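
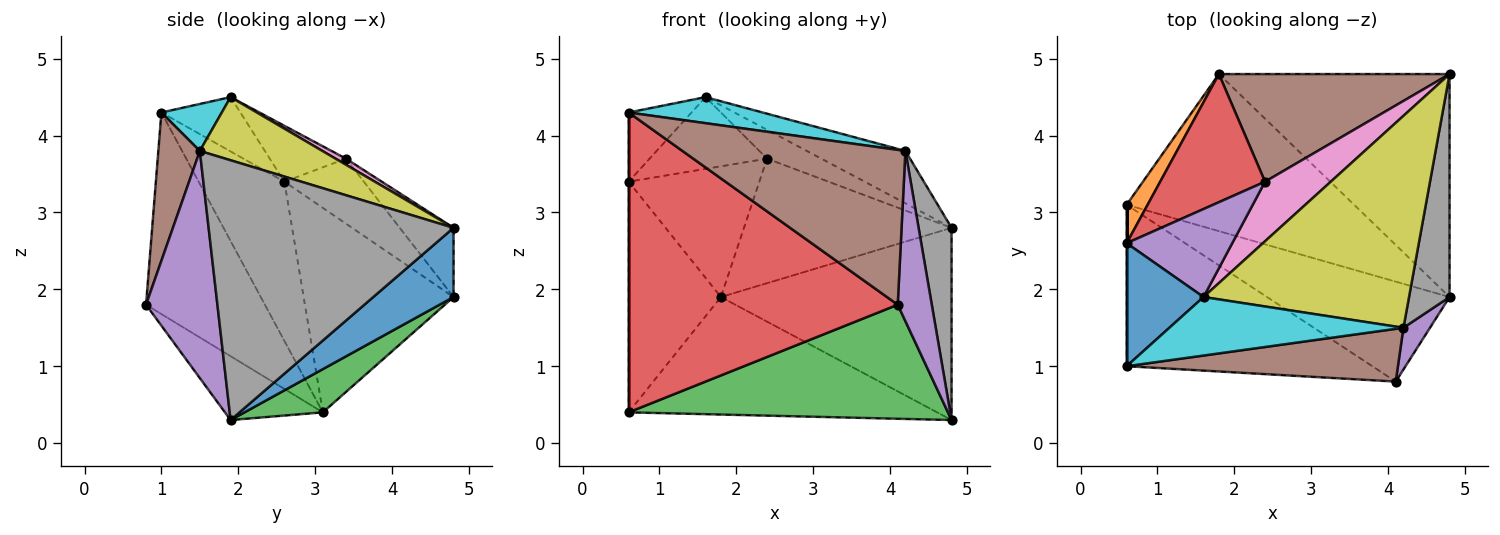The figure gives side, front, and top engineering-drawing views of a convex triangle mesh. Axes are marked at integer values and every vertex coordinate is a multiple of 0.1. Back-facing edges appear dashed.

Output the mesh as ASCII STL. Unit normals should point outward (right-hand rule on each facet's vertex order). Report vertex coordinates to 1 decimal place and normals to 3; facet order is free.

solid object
 facet normal 0.222 0.637 -0.739
  outer loop
   vertex 4.8 4.8 2.8
   vertex 4.8 1.9 0.3
   vertex 1.8 4.8 1.9
  endloop
 endfacet
 facet normal -0.848 0.522 0.087
  outer loop
   vertex 0.6 3.1 0.4
   vertex 0.6 2.6 3.4
   vertex 1.8 4.8 1.9
  endloop
 endfacet
 facet normal 0.150 0.592 -0.792
  outer loop
   vertex 0.6 3.1 0.4
   vertex 1.8 4.8 1.9
   vertex 4.8 1.9 0.3
  endloop
 endfacet
 facet normal -0.398 0.655 0.642
  outer loop
   vertex 2.4 3.4 3.7
   vertex 1.8 4.8 1.9
   vertex 0.6 2.6 3.4
  endloop
 endfacet
 facet normal -0.379 0.585 0.717
  outer loop
   vertex 2.4 3.4 3.7
   vertex 0.6 2.6 3.4
   vertex 1.6 1.9 4.5
  endloop
 endfacet
 facet normal -0.192 0.742 0.642
  outer loop
   vertex 2.4 3.4 3.7
   vertex 4.8 4.8 2.8
   vertex 1.8 4.8 1.9
  endloop
 endfacet
 facet normal 0.083 0.434 0.897
  outer loop
   vertex 2.4 3.4 3.7
   vertex 1.6 1.9 4.5
   vertex 4.8 4.8 2.8
  endloop
 endfacet
 facet normal 0.979 -0.132 0.153
  outer loop
   vertex 4.2 1.5 3.8
   vertex 4.8 1.9 0.3
   vertex 4.8 4.8 2.8
  endloop
 endfacet
 facet normal 0.286 0.230 0.930
  outer loop
   vertex 4.2 1.5 3.8
   vertex 4.8 4.8 2.8
   vertex 1.6 1.9 4.5
  endloop
 endfacet
 facet normal 0.180 -0.400 0.899
  outer loop
   vertex 0.6 1.0 4.3
   vertex 4.2 1.5 3.8
   vertex 1.6 1.9 4.5
  endloop
 endfacet
 facet normal -0.524 0.418 0.742
  outer loop
   vertex 0.6 1.0 4.3
   vertex 1.6 1.9 4.5
   vertex 0.6 2.6 3.4
  endloop
 endfacet
 facet normal -1.000 0.000 0.000
  outer loop
   vertex 0.6 1.0 4.3
   vertex 0.6 2.6 3.4
   vertex 0.6 3.1 0.4
  endloop
 endfacet
 facet normal -0.225 -0.733 -0.642
  outer loop
   vertex 4.1 0.8 1.8
   vertex 0.6 3.1 0.4
   vertex 4.8 1.9 0.3
  endloop
 endfacet
 facet normal -0.363 -0.821 -0.442
  outer loop
   vertex 4.1 0.8 1.8
   vertex 0.6 1.0 4.3
   vertex 0.6 3.1 0.4
  endloop
 endfacet
 facet normal 0.898 -0.428 0.105
  outer loop
   vertex 4.1 0.8 1.8
   vertex 4.8 1.9 0.3
   vertex 4.2 1.5 3.8
  endloop
 endfacet
 facet normal 0.174 -0.932 0.318
  outer loop
   vertex 4.1 0.8 1.8
   vertex 4.2 1.5 3.8
   vertex 0.6 1.0 4.3
  endloop
 endfacet
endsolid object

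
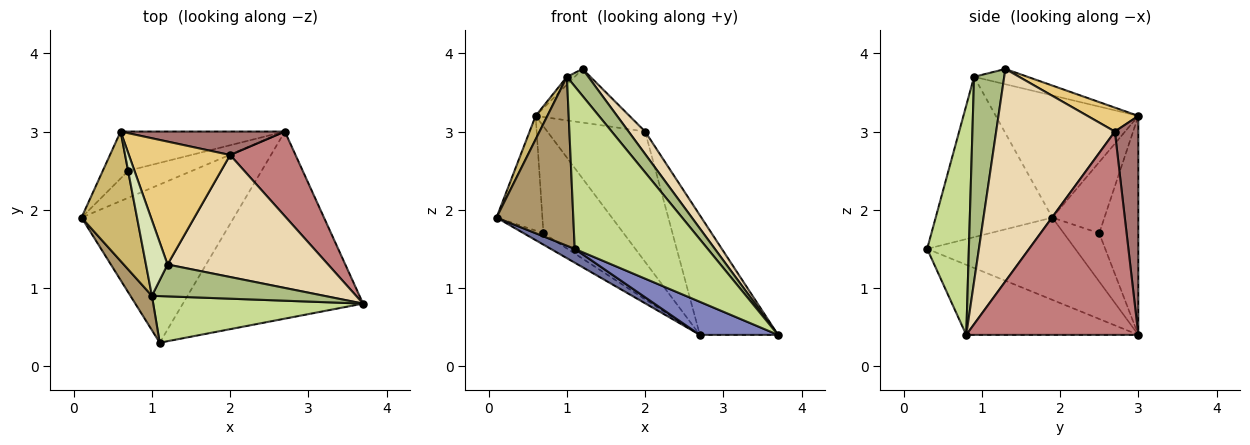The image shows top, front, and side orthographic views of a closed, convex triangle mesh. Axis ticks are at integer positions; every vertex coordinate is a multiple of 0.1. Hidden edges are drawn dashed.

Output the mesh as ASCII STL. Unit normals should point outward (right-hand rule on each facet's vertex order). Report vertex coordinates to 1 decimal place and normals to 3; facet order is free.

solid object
 facet normal -0.474 -0.077 -0.877
  outer loop
   vertex 1.1 0.3 1.5
   vertex 0.1 1.9 1.9
   vertex 2.7 3.0 0.4
  endloop
 endfacet
 facet normal -0.358 -0.163 -0.920
  outer loop
   vertex 1.1 0.3 1.5
   vertex 2.7 3.0 0.4
   vertex 3.7 0.8 0.4
  endloop
 endfacet
 facet normal -0.571 0.319 -0.756
  outer loop
   vertex 0.7 2.5 1.7
   vertex 2.7 3.0 0.4
   vertex 0.1 1.9 1.9
  endloop
 endfacet
 facet normal -0.725 0.638 -0.261
  outer loop
   vertex 0.7 2.5 1.7
   vertex 0.1 1.9 1.9
   vertex 0.6 3.0 3.2
  endloop
 endfacet
 facet normal -0.416 0.854 -0.312
  outer loop
   vertex 0.7 2.5 1.7
   vertex 0.6 3.0 3.2
   vertex 2.7 3.0 0.4
  endloop
 endfacet
 facet normal 0.673 -0.478 0.565
  outer loop
   vertex 1.0 0.9 3.7
   vertex 3.7 0.8 0.4
   vertex 1.2 1.3 3.8
  endloop
 endfacet
 facet normal 0.289 -0.920 0.264
  outer loop
   vertex 1.0 0.9 3.7
   vertex 1.1 0.3 1.5
   vertex 3.7 0.8 0.4
  endloop
 endfacet
 facet normal -0.575 0.084 0.814
  outer loop
   vertex 1.0 0.9 3.7
   vertex 1.2 1.3 3.8
   vertex 0.6 3.0 3.2
  endloop
 endfacet
 facet normal -0.830 -0.547 0.111
  outer loop
   vertex 1.0 0.9 3.7
   vertex 0.1 1.9 1.9
   vertex 1.1 0.3 1.5
  endloop
 endfacet
 facet normal -0.908 -0.075 0.412
  outer loop
   vertex 1.0 0.9 3.7
   vertex 0.6 3.0 3.2
   vertex 0.1 1.9 1.9
  endloop
 endfacet
 facet normal 0.212 0.391 0.896
  outer loop
   vertex 2.0 2.7 3.0
   vertex 0.6 3.0 3.2
   vertex 1.2 1.3 3.8
  endloop
 endfacet
 facet normal 0.793 -0.111 0.599
  outer loop
   vertex 2.0 2.7 3.0
   vertex 1.2 1.3 3.8
   vertex 3.7 0.8 0.4
  endloop
 endfacet
 facet normal 0.230 0.958 0.172
  outer loop
   vertex 2.0 2.7 3.0
   vertex 2.7 3.0 0.4
   vertex 0.6 3.0 3.2
  endloop
 endfacet
 facet normal 0.874 0.397 0.281
  outer loop
   vertex 2.0 2.7 3.0
   vertex 3.7 0.8 0.4
   vertex 2.7 3.0 0.4
  endloop
 endfacet
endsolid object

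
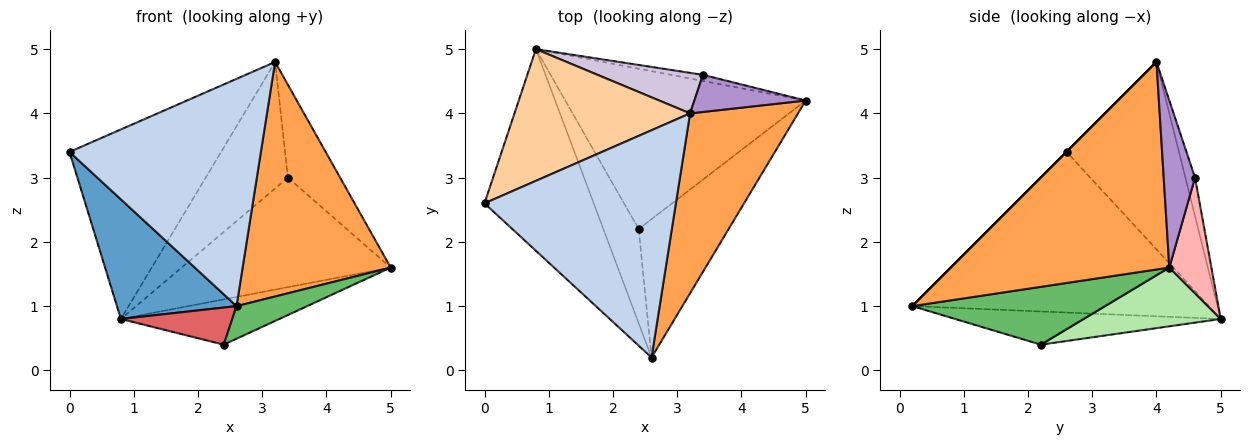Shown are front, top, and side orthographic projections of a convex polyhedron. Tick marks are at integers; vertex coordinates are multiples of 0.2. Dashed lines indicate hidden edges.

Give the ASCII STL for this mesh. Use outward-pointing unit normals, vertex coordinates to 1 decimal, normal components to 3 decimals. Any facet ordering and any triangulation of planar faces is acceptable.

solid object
 facet normal -0.784 -0.316 -0.533
  outer loop
   vertex 0.8 5.0 0.8
   vertex 2.6 0.2 1.0
   vertex 0.0 2.6 3.4
  endloop
 endfacet
 facet normal 0.000 -0.707 0.707
  outer loop
   vertex 3.2 4.0 4.8
   vertex 0.0 2.6 3.4
   vertex 2.6 0.2 1.0
  endloop
 endfacet
 facet normal 0.760 -0.515 0.395
  outer loop
   vertex 3.2 4.0 4.8
   vertex 2.6 0.2 1.0
   vertex 5.0 4.2 1.6
  endloop
 endfacet
 facet normal -0.520 0.701 0.487
  outer loop
   vertex 3.2 4.0 4.8
   vertex 0.8 5.0 0.8
   vertex 0.0 2.6 3.4
  endloop
 endfacet
 facet normal 0.530 -0.194 -0.825
  outer loop
   vertex 2.4 2.2 0.4
   vertex 5.0 4.2 1.6
   vertex 2.6 0.2 1.0
  endloop
 endfacet
 facet normal 0.229 0.265 -0.937
  outer loop
   vertex 2.4 2.2 0.4
   vertex 0.8 5.0 0.8
   vertex 5.0 4.2 1.6
  endloop
 endfacet
 facet normal -0.658 -0.276 -0.701
  outer loop
   vertex 2.4 2.2 0.4
   vertex 2.6 0.2 1.0
   vertex 0.8 5.0 0.8
  endloop
 endfacet
 facet normal 0.197 0.979 -0.055
  outer loop
   vertex 3.4 4.6 3.0
   vertex 5.0 4.2 1.6
   vertex 0.8 5.0 0.8
  endloop
 endfacet
 facet normal 0.487 0.811 0.324
  outer loop
   vertex 3.4 4.6 3.0
   vertex 3.2 4.0 4.8
   vertex 5.0 4.2 1.6
  endloop
 endfacet
 facet normal -0.111 0.946 0.303
  outer loop
   vertex 3.4 4.6 3.0
   vertex 0.8 5.0 0.8
   vertex 3.2 4.0 4.8
  endloop
 endfacet
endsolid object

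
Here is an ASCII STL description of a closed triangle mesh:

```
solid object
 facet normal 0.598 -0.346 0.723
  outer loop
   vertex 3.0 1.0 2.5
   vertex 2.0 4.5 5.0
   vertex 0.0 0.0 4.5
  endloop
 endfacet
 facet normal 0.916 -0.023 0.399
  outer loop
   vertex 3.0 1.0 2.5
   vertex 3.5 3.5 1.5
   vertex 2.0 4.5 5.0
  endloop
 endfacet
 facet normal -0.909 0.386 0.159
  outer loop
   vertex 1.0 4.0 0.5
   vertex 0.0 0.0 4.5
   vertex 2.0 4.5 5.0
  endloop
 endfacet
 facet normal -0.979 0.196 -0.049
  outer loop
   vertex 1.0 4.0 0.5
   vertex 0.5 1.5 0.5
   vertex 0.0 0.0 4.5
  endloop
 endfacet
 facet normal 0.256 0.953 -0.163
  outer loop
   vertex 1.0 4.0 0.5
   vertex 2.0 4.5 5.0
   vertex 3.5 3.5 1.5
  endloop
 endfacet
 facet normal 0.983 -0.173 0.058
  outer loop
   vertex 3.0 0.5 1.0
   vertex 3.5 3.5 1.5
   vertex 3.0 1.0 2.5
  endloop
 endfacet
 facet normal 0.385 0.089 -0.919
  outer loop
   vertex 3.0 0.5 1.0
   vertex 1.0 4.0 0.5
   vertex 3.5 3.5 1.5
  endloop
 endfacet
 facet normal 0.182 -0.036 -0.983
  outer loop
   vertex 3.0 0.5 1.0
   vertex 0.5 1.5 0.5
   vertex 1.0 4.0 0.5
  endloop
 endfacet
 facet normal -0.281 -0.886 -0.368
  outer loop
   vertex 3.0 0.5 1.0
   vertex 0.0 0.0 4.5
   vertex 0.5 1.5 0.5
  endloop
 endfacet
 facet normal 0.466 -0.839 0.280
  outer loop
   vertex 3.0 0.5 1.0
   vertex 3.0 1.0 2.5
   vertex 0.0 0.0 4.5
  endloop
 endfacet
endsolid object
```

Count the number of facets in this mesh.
10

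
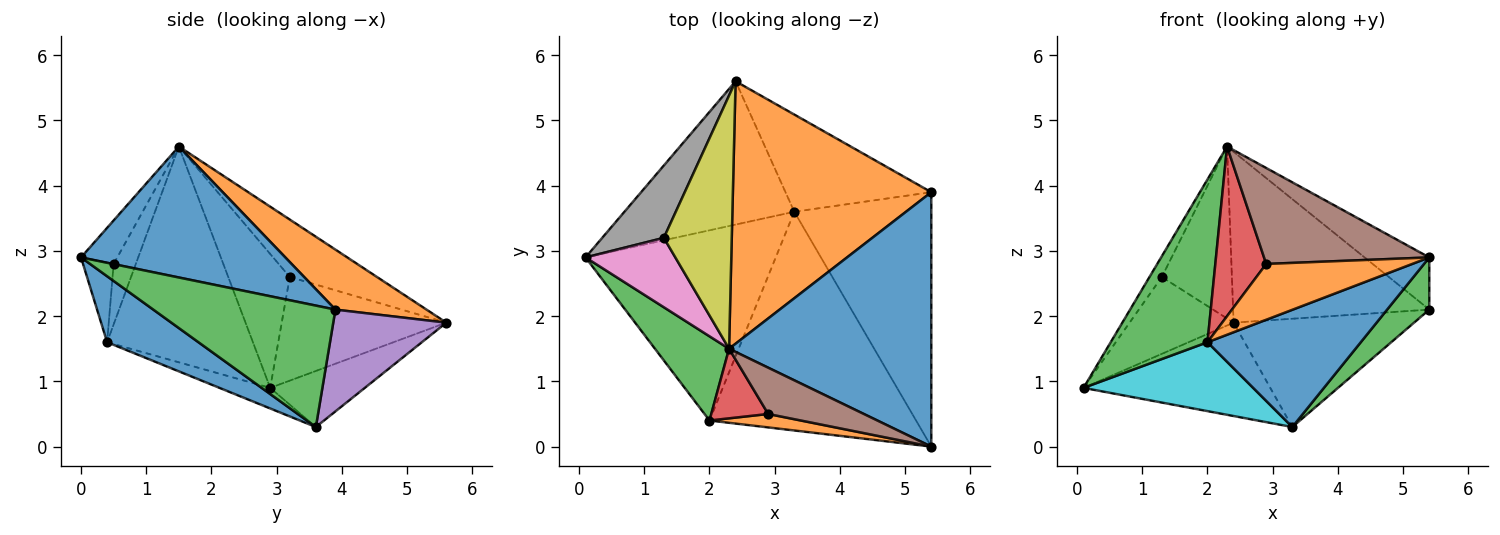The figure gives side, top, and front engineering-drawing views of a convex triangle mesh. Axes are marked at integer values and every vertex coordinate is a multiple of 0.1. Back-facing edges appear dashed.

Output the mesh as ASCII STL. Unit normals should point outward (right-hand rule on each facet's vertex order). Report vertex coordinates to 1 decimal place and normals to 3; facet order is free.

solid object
 facet normal 0.536 0.170 0.827
  outer loop
   vertex 2.3 1.5 4.6
   vertex 5.4 0.0 2.9
   vertex 5.4 3.9 2.1
  endloop
 endfacet
 facet normal 0.246 0.529 0.812
  outer loop
   vertex 2.4 5.6 1.9
   vertex 2.3 1.5 4.6
   vertex 5.4 3.9 2.1
  endloop
 endfacet
 facet normal 0.656 -0.152 -0.740
  outer loop
   vertex 3.3 3.6 0.3
   vertex 5.4 3.9 2.1
   vertex 5.4 0.0 2.9
  endloop
 endfacet
 facet normal -0.267 0.526 -0.808
  outer loop
   vertex 3.3 3.6 0.3
   vertex 0.1 2.9 0.9
   vertex 2.4 5.6 1.9
  endloop
 endfacet
 facet normal 0.423 0.674 -0.605
  outer loop
   vertex 3.3 3.6 0.3
   vertex 2.4 5.6 1.9
   vertex 5.4 3.9 2.1
  endloop
 endfacet
 facet normal -0.194 -0.884 0.426
  outer loop
   vertex 2.9 0.5 2.8
   vertex 5.4 0.0 2.9
   vertex 2.3 1.5 4.6
  endloop
 endfacet
 facet normal -0.819 0.164 0.549
  outer loop
   vertex 1.3 3.2 2.6
   vertex 0.1 2.9 0.9
   vertex 2.3 1.5 4.6
  endloop
 endfacet
 facet normal -0.755 0.477 0.449
  outer loop
   vertex 1.3 3.2 2.6
   vertex 2.4 5.6 1.9
   vertex 0.1 2.9 0.9
  endloop
 endfacet
 facet normal -0.573 0.460 0.678
  outer loop
   vertex 1.3 3.2 2.6
   vertex 2.3 1.5 4.6
   vertex 2.4 5.6 1.9
  endloop
 endfacet
 facet normal -0.101 -0.339 -0.935
  outer loop
   vertex 2.0 0.4 1.6
   vertex 0.1 2.9 0.9
   vertex 3.3 3.6 0.3
  endloop
 endfacet
 facet normal 0.271 -0.455 -0.848
  outer loop
   vertex 2.0 0.4 1.6
   vertex 3.3 3.6 0.3
   vertex 5.4 0.0 2.9
  endloop
 endfacet
 facet normal -0.200 -0.953 0.229
  outer loop
   vertex 2.0 0.4 1.6
   vertex 5.4 0.0 2.9
   vertex 2.9 0.5 2.8
  endloop
 endfacet
 facet normal -0.801 -0.532 0.275
  outer loop
   vertex 2.0 0.4 1.6
   vertex 2.3 1.5 4.6
   vertex 0.1 2.9 0.9
  endloop
 endfacet
 facet normal -0.374 -0.858 0.352
  outer loop
   vertex 2.0 0.4 1.6
   vertex 2.9 0.5 2.8
   vertex 2.3 1.5 4.6
  endloop
 endfacet
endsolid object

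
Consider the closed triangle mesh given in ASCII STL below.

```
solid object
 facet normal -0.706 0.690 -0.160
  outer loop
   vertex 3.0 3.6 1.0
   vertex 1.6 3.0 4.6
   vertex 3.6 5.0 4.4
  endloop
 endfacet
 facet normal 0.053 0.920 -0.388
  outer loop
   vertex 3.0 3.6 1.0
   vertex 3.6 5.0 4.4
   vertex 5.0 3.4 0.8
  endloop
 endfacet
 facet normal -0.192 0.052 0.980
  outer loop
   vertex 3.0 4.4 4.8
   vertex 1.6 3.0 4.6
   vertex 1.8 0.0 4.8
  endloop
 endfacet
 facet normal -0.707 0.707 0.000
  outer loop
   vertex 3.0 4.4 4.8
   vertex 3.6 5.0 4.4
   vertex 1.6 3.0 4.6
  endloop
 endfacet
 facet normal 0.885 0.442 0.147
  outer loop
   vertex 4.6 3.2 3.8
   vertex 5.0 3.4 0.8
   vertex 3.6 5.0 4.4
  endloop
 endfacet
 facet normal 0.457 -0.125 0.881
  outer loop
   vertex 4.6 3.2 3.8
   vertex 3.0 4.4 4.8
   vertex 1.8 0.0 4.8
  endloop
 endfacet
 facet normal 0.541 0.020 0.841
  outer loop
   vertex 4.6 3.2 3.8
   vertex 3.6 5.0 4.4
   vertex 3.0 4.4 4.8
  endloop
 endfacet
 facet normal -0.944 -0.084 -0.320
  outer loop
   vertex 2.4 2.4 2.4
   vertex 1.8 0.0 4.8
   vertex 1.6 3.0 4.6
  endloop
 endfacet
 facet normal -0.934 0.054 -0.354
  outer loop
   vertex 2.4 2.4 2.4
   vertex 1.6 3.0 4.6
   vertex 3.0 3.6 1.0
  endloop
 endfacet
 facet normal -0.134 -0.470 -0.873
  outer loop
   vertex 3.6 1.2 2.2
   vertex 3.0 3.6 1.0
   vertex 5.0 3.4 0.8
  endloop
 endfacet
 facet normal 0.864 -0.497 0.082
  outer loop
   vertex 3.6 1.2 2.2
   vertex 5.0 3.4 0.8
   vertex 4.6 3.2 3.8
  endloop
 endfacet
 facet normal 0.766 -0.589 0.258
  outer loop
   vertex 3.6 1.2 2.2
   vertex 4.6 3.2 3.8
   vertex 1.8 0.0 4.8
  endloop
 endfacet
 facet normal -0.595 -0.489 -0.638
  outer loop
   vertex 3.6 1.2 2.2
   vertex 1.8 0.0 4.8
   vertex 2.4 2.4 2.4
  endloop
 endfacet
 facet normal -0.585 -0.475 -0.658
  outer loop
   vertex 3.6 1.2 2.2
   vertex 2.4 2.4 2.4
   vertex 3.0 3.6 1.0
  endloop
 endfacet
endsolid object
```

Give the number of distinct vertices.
9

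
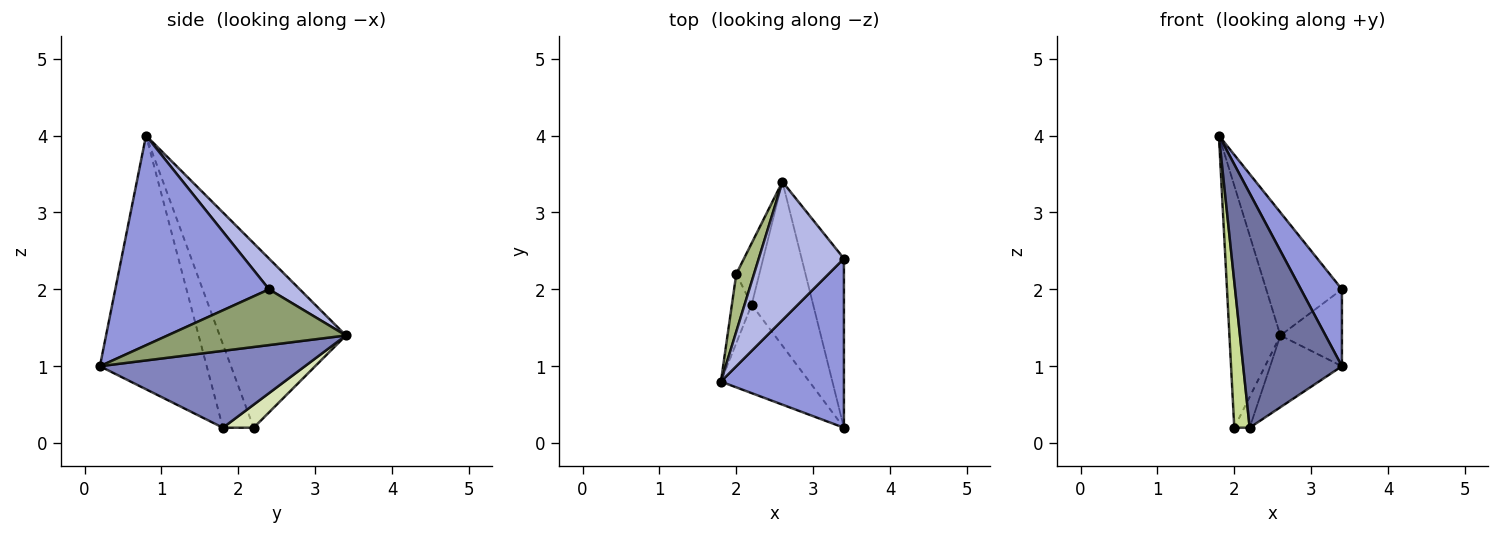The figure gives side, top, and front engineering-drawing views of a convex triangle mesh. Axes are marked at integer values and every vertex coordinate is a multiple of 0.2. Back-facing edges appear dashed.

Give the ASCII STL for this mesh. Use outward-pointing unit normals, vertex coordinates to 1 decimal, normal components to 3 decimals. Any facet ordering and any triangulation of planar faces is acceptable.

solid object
 facet normal -0.711 -0.658 -0.248
  outer loop
   vertex 2.2 1.8 0.2
   vertex 3.4 0.2 1.0
   vertex 1.8 0.8 4.0
  endloop
 endfacet
 facet normal 0.753 0.264 -0.603
  outer loop
   vertex 2.2 1.8 0.2
   vertex 2.6 3.4 1.4
   vertex 3.4 0.2 1.0
  endloop
 endfacet
 facet normal 0.841 -0.224 0.493
  outer loop
   vertex 3.4 2.4 2.0
   vertex 1.8 0.8 4.0
   vertex 3.4 0.2 1.0
  endloop
 endfacet
 facet normal 0.261 0.641 0.722
  outer loop
   vertex 3.4 2.4 2.0
   vertex 2.6 3.4 1.4
   vertex 1.8 0.8 4.0
  endloop
 endfacet
 facet normal 0.768 0.265 -0.583
  outer loop
   vertex 3.4 2.4 2.0
   vertex 3.4 0.2 1.0
   vertex 2.6 3.4 1.4
  endloop
 endfacet
 facet normal -0.924 0.373 0.089
  outer loop
   vertex 2.0 2.2 0.2
   vertex 1.8 0.8 4.0
   vertex 2.6 3.4 1.4
  endloop
 endfacet
 facet normal -0.875 -0.438 -0.207
  outer loop
   vertex 2.0 2.2 0.2
   vertex 2.2 1.8 0.2
   vertex 1.8 0.8 4.0
  endloop
 endfacet
 facet normal 0.667 0.333 -0.667
  outer loop
   vertex 2.0 2.2 0.2
   vertex 2.6 3.4 1.4
   vertex 2.2 1.8 0.2
  endloop
 endfacet
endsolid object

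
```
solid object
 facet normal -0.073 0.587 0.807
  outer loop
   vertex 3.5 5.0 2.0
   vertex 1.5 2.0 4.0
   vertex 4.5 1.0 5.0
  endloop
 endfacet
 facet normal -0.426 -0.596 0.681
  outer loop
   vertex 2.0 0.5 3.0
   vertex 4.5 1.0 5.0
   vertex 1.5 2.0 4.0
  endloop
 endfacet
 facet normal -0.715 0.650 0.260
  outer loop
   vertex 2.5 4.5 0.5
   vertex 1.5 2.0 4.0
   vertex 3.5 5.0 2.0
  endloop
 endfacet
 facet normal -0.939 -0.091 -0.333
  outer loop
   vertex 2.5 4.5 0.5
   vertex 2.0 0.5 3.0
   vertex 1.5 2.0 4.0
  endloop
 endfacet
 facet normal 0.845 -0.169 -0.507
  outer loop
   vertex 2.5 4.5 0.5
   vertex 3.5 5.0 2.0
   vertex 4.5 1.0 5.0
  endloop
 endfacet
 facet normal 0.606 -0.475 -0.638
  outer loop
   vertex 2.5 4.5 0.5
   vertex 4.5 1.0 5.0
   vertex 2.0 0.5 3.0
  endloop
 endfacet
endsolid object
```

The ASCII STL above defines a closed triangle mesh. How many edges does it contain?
9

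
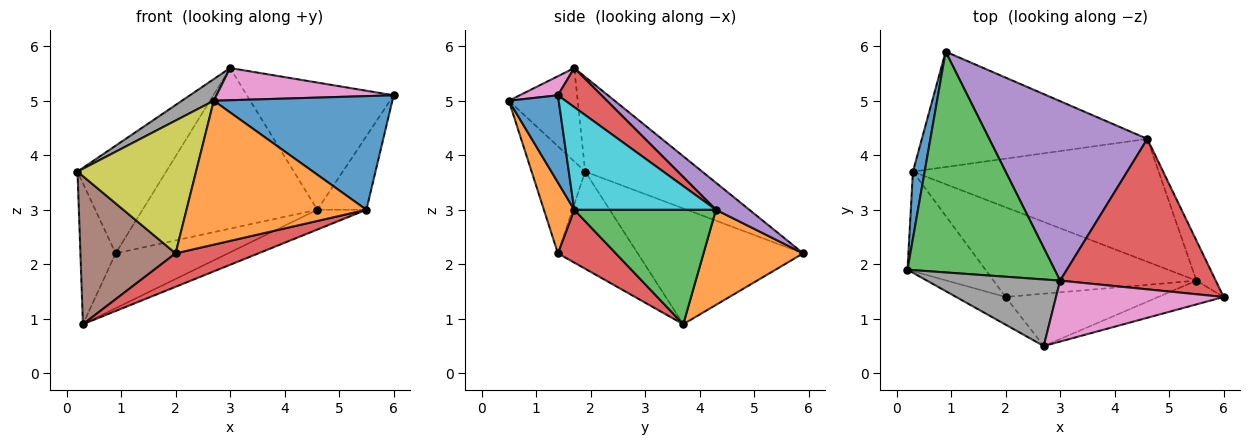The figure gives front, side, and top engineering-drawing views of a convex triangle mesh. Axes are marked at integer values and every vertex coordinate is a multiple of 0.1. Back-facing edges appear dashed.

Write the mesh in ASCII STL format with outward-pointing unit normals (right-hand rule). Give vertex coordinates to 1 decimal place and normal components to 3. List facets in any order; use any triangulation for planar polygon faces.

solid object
 facet normal -0.973 0.207 0.098
  outer loop
   vertex 0.3 3.7 0.9
   vertex 0.2 1.9 3.7
   vertex 0.9 5.9 2.2
  endloop
 endfacet
 facet normal 0.356 0.402 -0.844
  outer loop
   vertex 4.6 4.3 3.0
   vertex 0.3 3.7 0.9
   vertex 0.9 5.9 2.2
  endloop
 endfacet
 facet normal -0.501 0.379 0.778
  outer loop
   vertex 3.0 1.7 5.6
   vertex 0.9 5.9 2.2
   vertex 0.2 1.9 3.7
  endloop
 endfacet
 facet normal 0.188 0.634 0.750
  outer loop
   vertex 3.0 1.7 5.6
   vertex 6.0 1.4 5.1
   vertex 4.6 4.3 3.0
  endloop
 endfacet
 facet normal 0.126 0.662 0.739
  outer loop
   vertex 3.0 1.7 5.6
   vertex 4.6 4.3 3.0
   vertex 0.9 5.9 2.2
  endloop
 endfacet
 facet normal -0.571 -0.681 -0.458
  outer loop
   vertex 2.0 1.4 2.2
   vertex 0.2 1.9 3.7
   vertex 0.3 3.7 0.9
  endloop
 endfacet
 facet normal 0.100 -0.465 0.880
  outer loop
   vertex 2.7 0.5 5.0
   vertex 6.0 1.4 5.1
   vertex 3.0 1.7 5.6
  endloop
 endfacet
 facet normal -0.555 -0.257 0.791
  outer loop
   vertex 2.7 0.5 5.0
   vertex 3.0 1.7 5.6
   vertex 0.2 1.9 3.7
  endloop
 endfacet
 facet normal -0.404 -0.895 -0.187
  outer loop
   vertex 2.7 0.5 5.0
   vertex 0.2 1.9 3.7
   vertex 2.0 1.4 2.2
  endloop
 endfacet
 facet normal 0.930 0.322 -0.175
  outer loop
   vertex 5.5 1.7 3.0
   vertex 4.6 4.3 3.0
   vertex 6.0 1.4 5.1
  endloop
 endfacet
 facet normal 0.263 -0.944 -0.198
  outer loop
   vertex 5.5 1.7 3.0
   vertex 6.0 1.4 5.1
   vertex 2.7 0.5 5.0
  endloop
 endfacet
 facet normal 0.157 -0.928 -0.338
  outer loop
   vertex 5.5 1.7 3.0
   vertex 2.7 0.5 5.0
   vertex 2.0 1.4 2.2
  endloop
 endfacet
 facet normal 0.418 0.145 -0.897
  outer loop
   vertex 5.5 1.7 3.0
   vertex 0.3 3.7 0.9
   vertex 4.6 4.3 3.0
  endloop
 endfacet
 facet normal 0.237 -0.339 -0.910
  outer loop
   vertex 5.5 1.7 3.0
   vertex 2.0 1.4 2.2
   vertex 0.3 3.7 0.9
  endloop
 endfacet
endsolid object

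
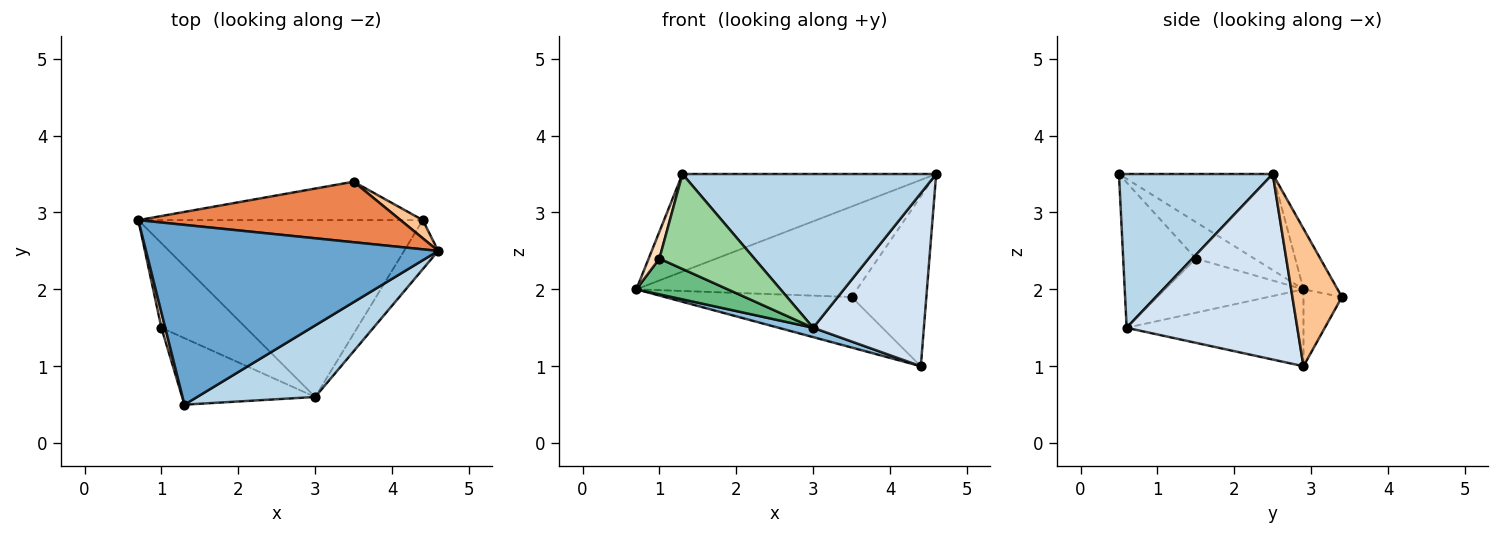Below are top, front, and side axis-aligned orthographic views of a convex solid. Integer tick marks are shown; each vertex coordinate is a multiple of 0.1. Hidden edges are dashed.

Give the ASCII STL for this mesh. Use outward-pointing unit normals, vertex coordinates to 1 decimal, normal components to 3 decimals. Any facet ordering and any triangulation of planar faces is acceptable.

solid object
 facet normal -0.278 0.458 0.844
  outer loop
   vertex 1.3 0.5 3.5
   vertex 4.6 2.5 3.5
   vertex 0.7 2.9 2.0
  endloop
 endfacet
 facet normal -0.261 -0.051 -0.964
  outer loop
   vertex 3.0 0.6 1.5
   vertex 0.7 2.9 2.0
   vertex 4.4 2.9 1.0
  endloop
 endfacet
 facet normal 0.482 -0.795 0.370
  outer loop
   vertex 3.0 0.6 1.5
   vertex 4.6 2.5 3.5
   vertex 1.3 0.5 3.5
  endloop
 endfacet
 facet normal 0.829 -0.538 -0.152
  outer loop
   vertex 3.0 0.6 1.5
   vertex 4.4 2.9 1.0
   vertex 4.6 2.5 3.5
  endloop
 endfacet
 facet normal -0.128 0.824 0.551
  outer loop
   vertex 3.5 3.4 1.9
   vertex 0.7 2.9 2.0
   vertex 4.6 2.5 3.5
  endloop
 endfacet
 facet normal -0.162 0.785 -0.598
  outer loop
   vertex 3.5 3.4 1.9
   vertex 4.4 2.9 1.0
   vertex 0.7 2.9 2.0
  endloop
 endfacet
 facet normal 0.550 0.830 0.089
  outer loop
   vertex 3.5 3.4 1.9
   vertex 4.6 2.5 3.5
   vertex 4.4 2.9 1.0
  endloop
 endfacet
 facet normal -0.978 -0.180 0.103
  outer loop
   vertex 1.0 1.5 2.4
   vertex 1.3 0.5 3.5
   vertex 0.7 2.9 2.0
  endloop
 endfacet
 facet normal -0.508 -0.336 -0.793
  outer loop
   vertex 1.0 1.5 2.4
   vertex 0.7 2.9 2.0
   vertex 3.0 0.6 1.5
  endloop
 endfacet
 facet normal -0.531 -0.694 -0.486
  outer loop
   vertex 1.0 1.5 2.4
   vertex 3.0 0.6 1.5
   vertex 1.3 0.5 3.5
  endloop
 endfacet
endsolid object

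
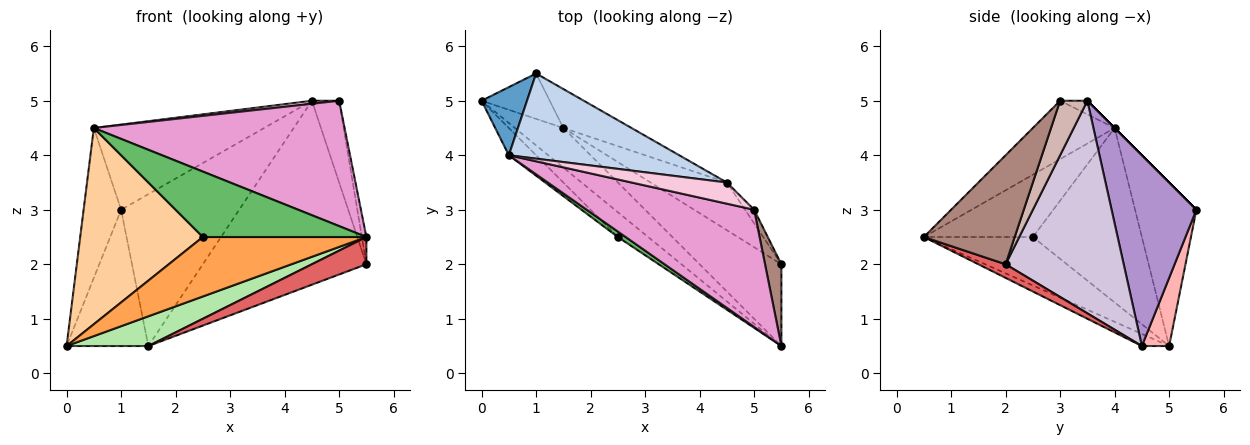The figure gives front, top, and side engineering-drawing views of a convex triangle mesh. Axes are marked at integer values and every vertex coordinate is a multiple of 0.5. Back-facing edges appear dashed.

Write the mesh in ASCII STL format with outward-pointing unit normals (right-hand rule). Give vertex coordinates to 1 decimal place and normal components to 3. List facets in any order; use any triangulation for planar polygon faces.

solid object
 facet normal -0.830 0.507 0.231
  outer loop
   vertex 0.5 4.0 4.5
   vertex 1.0 5.5 3.0
   vertex 0.0 5.0 0.5
  endloop
 endfacet
 facet normal 0.000 0.707 0.707
  outer loop
   vertex 0.5 4.0 4.5
   vertex 4.5 3.5 5.0
   vertex 1.0 5.5 3.0
  endloop
 endfacet
 facet normal -0.524 -0.786 -0.328
  outer loop
   vertex 2.5 2.5 2.5
   vertex 0.0 5.0 0.5
   vertex 5.5 0.5 2.5
  endloop
 endfacet
 facet normal -0.661 -0.743 -0.103
  outer loop
   vertex 2.5 2.5 2.5
   vertex 0.5 4.0 4.5
   vertex 0.0 5.0 0.5
  endloop
 endfacet
 facet normal -0.553 -0.830 0.069
  outer loop
   vertex 2.5 2.5 2.5
   vertex 5.5 0.5 2.5
   vertex 0.5 4.0 4.5
  endloop
 endfacet
 facet normal -0.196 -0.588 -0.784
  outer loop
   vertex 1.5 4.5 0.5
   vertex 5.5 0.5 2.5
   vertex 0.0 5.0 0.5
  endloop
 endfacet
 facet normal 0.156 -0.312 -0.937
  outer loop
   vertex 1.5 4.5 0.5
   vertex 5.5 2.0 2.0
   vertex 5.5 0.5 2.5
  endloop
 endfacet
 facet normal 0.302 0.905 -0.302
  outer loop
   vertex 1.5 4.5 0.5
   vertex 0.0 5.0 0.5
   vertex 1.0 5.5 3.0
  endloop
 endfacet
 facet normal 0.571 0.795 -0.204
  outer loop
   vertex 1.5 4.5 0.5
   vertex 1.0 5.5 3.0
   vertex 4.5 3.5 5.0
  endloop
 endfacet
 facet normal 0.573 0.793 -0.206
  outer loop
   vertex 1.5 4.5 0.5
   vertex 4.5 3.5 5.0
   vertex 5.5 2.0 2.0
  endloop
 endfacet
 facet normal 0.988 0.049 0.148
  outer loop
   vertex 5.0 3.0 5.0
   vertex 5.5 0.5 2.5
   vertex 5.5 2.0 2.0
  endloop
 endfacet
 facet normal 0.702 0.702 -0.117
  outer loop
   vertex 5.0 3.0 5.0
   vertex 5.5 2.0 2.0
   vertex 4.5 3.5 5.0
  endloop
 endfacet
 facet normal -0.232 -0.711 0.664
  outer loop
   vertex 5.0 3.0 5.0
   vertex 0.5 4.0 4.5
   vertex 5.5 0.5 2.5
  endloop
 endfacet
 facet normal -0.140 -0.140 0.980
  outer loop
   vertex 5.0 3.0 5.0
   vertex 4.5 3.5 5.0
   vertex 0.5 4.0 4.5
  endloop
 endfacet
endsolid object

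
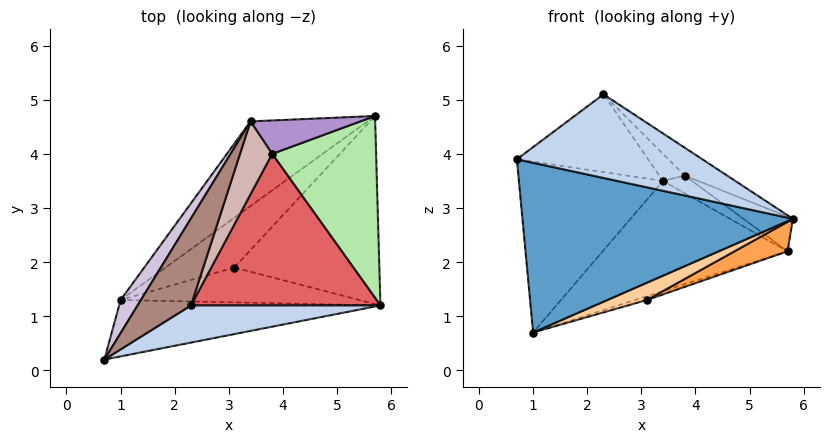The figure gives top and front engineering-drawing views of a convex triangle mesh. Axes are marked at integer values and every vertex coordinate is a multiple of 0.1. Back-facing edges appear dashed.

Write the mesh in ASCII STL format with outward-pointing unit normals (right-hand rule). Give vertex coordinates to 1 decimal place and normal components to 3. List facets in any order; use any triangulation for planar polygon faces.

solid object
 facet normal 0.117 -0.942 -0.313
  outer loop
   vertex 1.0 1.3 0.7
   vertex 5.8 1.2 2.8
   vertex 0.7 0.2 3.9
  endloop
 endfacet
 facet normal 0.258 -0.883 0.392
  outer loop
   vertex 2.3 1.2 5.1
   vertex 0.7 0.2 3.9
   vertex 5.8 1.2 2.8
  endloop
 endfacet
 facet normal 0.453 -0.138 -0.881
  outer loop
   vertex 3.1 1.9 1.3
   vertex 5.7 4.7 2.2
   vertex 5.8 1.2 2.8
  endloop
 endfacet
 facet normal 0.358 -0.414 -0.837
  outer loop
   vertex 3.1 1.9 1.3
   vertex 5.8 1.2 2.8
   vertex 1.0 1.3 0.7
  endloop
 endfacet
 facet normal 0.254 0.074 -0.964
  outer loop
   vertex 3.1 1.9 1.3
   vertex 1.0 1.3 0.7
   vertex 5.7 4.7 2.2
  endloop
 endfacet
 facet normal 0.548 0.157 0.822
  outer loop
   vertex 3.8 4.0 3.6
   vertex 5.8 1.2 2.8
   vertex 5.7 4.7 2.2
  endloop
 endfacet
 facet normal 0.543 0.152 0.826
  outer loop
   vertex 3.8 4.0 3.6
   vertex 2.3 1.2 5.1
   vertex 5.8 1.2 2.8
  endloop
 endfacet
 facet normal -0.354 0.741 -0.570
  outer loop
   vertex 3.4 4.6 3.5
   vertex 5.7 4.7 2.2
   vertex 1.0 1.3 0.7
  endloop
 endfacet
 facet normal 0.432 0.421 0.797
  outer loop
   vertex 3.4 4.6 3.5
   vertex 3.8 4.0 3.6
   vertex 5.7 4.7 2.2
  endloop
 endfacet
 facet normal -0.844 0.527 0.102
  outer loop
   vertex 3.4 4.6 3.5
   vertex 1.0 1.3 0.7
   vertex 0.7 0.2 3.9
  endloop
 endfacet
 facet normal -0.698 0.477 0.534
  outer loop
   vertex 3.4 4.6 3.5
   vertex 0.7 0.2 3.9
   vertex 2.3 1.2 5.1
  endloop
 endfacet
 facet normal 0.277 0.334 0.901
  outer loop
   vertex 3.4 4.6 3.5
   vertex 2.3 1.2 5.1
   vertex 3.8 4.0 3.6
  endloop
 endfacet
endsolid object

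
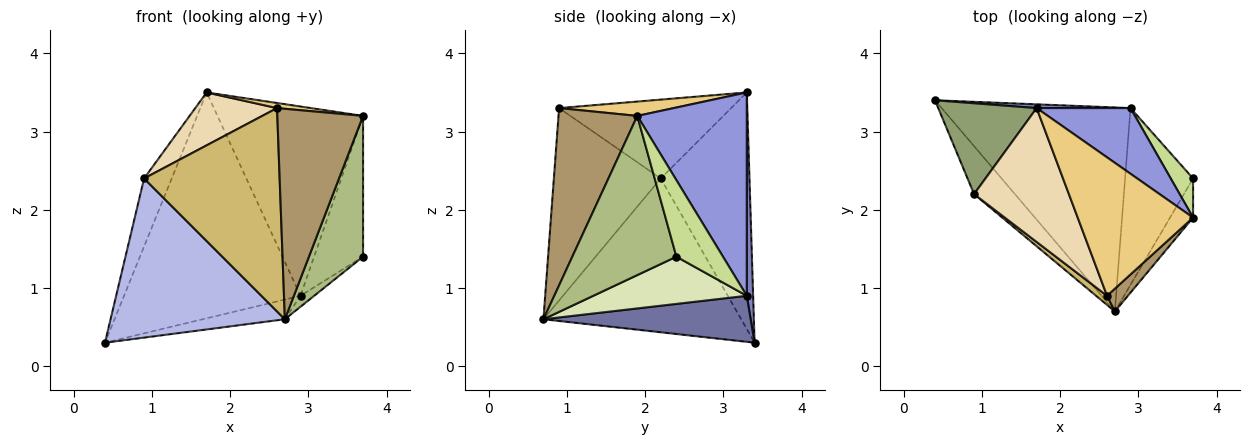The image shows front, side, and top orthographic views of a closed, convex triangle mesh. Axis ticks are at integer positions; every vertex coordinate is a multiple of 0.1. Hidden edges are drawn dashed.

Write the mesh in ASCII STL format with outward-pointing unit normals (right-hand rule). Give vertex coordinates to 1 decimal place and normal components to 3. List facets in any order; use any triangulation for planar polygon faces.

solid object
 facet normal 0.236 0.093 -0.967
  outer loop
   vertex 2.9 3.3 0.9
   vertex 2.7 0.7 0.6
   vertex 0.4 3.4 0.3
  endloop
 endfacet
 facet normal 0.036 0.999 0.017
  outer loop
   vertex 2.9 3.3 0.9
   vertex 0.4 3.4 0.3
   vertex 1.7 3.3 3.5
  endloop
 endfacet
 facet normal 0.579 0.770 0.267
  outer loop
   vertex 2.9 3.3 0.9
   vertex 1.7 3.3 3.5
   vertex 3.7 1.9 3.2
  endloop
 endfacet
 facet normal -0.736 -0.648 -0.195
  outer loop
   vertex 0.9 2.2 2.4
   vertex 0.4 3.4 0.3
   vertex 2.7 0.7 0.6
  endloop
 endfacet
 facet normal -0.887 0.276 0.369
  outer loop
   vertex 0.9 2.2 2.4
   vertex 1.7 3.3 3.5
   vertex 0.4 3.4 0.3
  endloop
 endfacet
 facet normal 0.880 -0.458 -0.127
  outer loop
   vertex 3.7 2.4 1.4
   vertex 3.7 1.9 3.2
   vertex 2.7 0.7 0.6
  endloop
 endfacet
 facet normal 0.676 0.710 0.197
  outer loop
   vertex 3.7 2.4 1.4
   vertex 2.9 3.3 0.9
   vertex 3.7 1.9 3.2
  endloop
 endfacet
 facet normal 0.570 0.051 -0.820
  outer loop
   vertex 3.7 2.4 1.4
   vertex 2.7 0.7 0.6
   vertex 2.9 3.3 0.9
  endloop
 endfacet
 facet normal 0.674 -0.734 0.079
  outer loop
   vertex 2.6 0.9 3.3
   vertex 2.7 0.7 0.6
   vertex 3.7 1.9 3.2
  endloop
 endfacet
 facet normal -0.619 -0.785 0.035
  outer loop
   vertex 2.6 0.9 3.3
   vertex 0.9 2.2 2.4
   vertex 2.7 0.7 0.6
  endloop
 endfacet
 facet normal 0.123 -0.036 0.992
  outer loop
   vertex 2.6 0.9 3.3
   vertex 3.7 1.9 3.2
   vertex 1.7 3.3 3.5
  endloop
 endfacet
 facet normal -0.612 -0.291 0.736
  outer loop
   vertex 2.6 0.9 3.3
   vertex 1.7 3.3 3.5
   vertex 0.9 2.2 2.4
  endloop
 endfacet
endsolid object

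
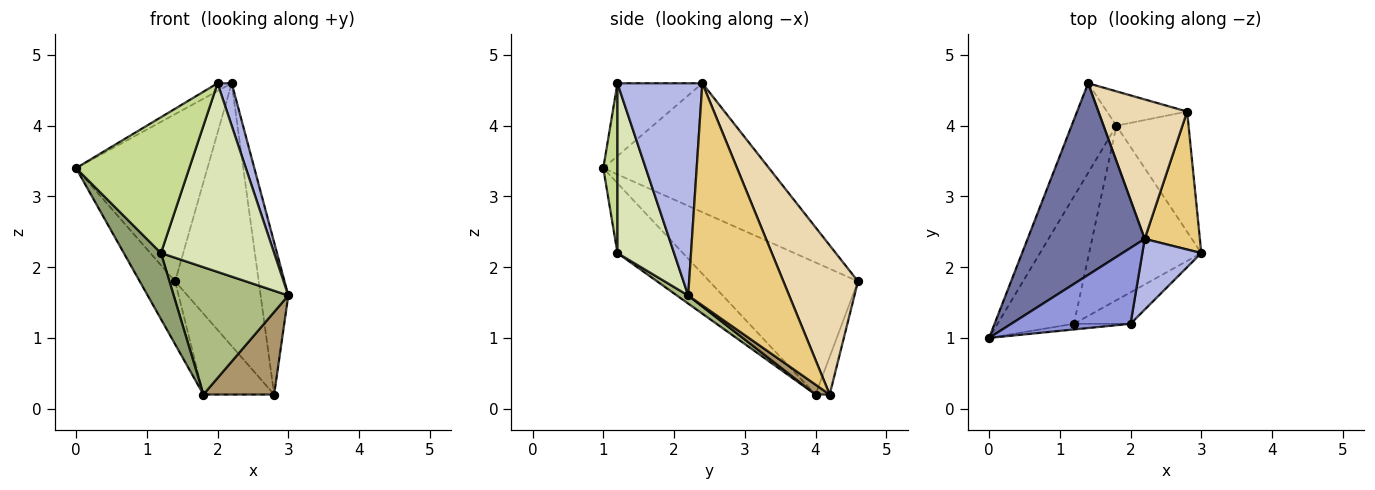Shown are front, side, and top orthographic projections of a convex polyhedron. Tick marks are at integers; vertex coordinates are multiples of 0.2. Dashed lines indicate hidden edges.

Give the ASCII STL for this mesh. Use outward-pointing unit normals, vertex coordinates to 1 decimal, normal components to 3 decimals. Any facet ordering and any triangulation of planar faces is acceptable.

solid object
 facet normal -0.638 0.506 0.580
  outer loop
   vertex 2.2 2.4 4.6
   vertex 1.4 4.6 1.8
   vertex 0.0 1.0 3.4
  endloop
 endfacet
 facet normal -0.924 0.220 -0.313
  outer loop
   vertex 1.8 4.0 0.2
   vertex 0.0 1.0 3.4
   vertex 1.4 4.6 1.8
  endloop
 endfacet
 facet normal -0.519 0.086 0.850
  outer loop
   vertex 2.0 1.2 4.6
   vertex 2.2 2.4 4.6
   vertex 0.0 1.0 3.4
  endloop
 endfacet
 facet normal 0.951 -0.159 0.264
  outer loop
   vertex 2.0 1.2 4.6
   vertex 3.0 2.2 1.6
   vertex 2.2 2.4 4.6
  endloop
 endfacet
 facet normal -0.630 -0.358 -0.689
  outer loop
   vertex 1.2 1.2 2.2
   vertex 0.0 1.0 3.4
   vertex 1.8 4.0 0.2
  endloop
 endfacet
 facet normal 0.058 -0.588 -0.806
  outer loop
   vertex 1.2 1.2 2.2
   vertex 1.8 4.0 0.2
   vertex 3.0 2.2 1.6
  endloop
 endfacet
 facet normal 0.124 -0.991 -0.041
  outer loop
   vertex 1.2 1.2 2.2
   vertex 2.0 1.2 4.6
   vertex 0.0 1.0 3.4
  endloop
 endfacet
 facet normal 0.442 -0.885 -0.147
  outer loop
   vertex 1.2 1.2 2.2
   vertex 3.0 2.2 1.6
   vertex 2.0 1.2 4.6
  endloop
 endfacet
 facet normal 0.112 -0.562 -0.819
  outer loop
   vertex 2.8 4.2 0.2
   vertex 3.0 2.2 1.6
   vertex 1.8 4.0 0.2
  endloop
 endfacet
 facet normal -0.181 0.905 -0.385
  outer loop
   vertex 2.8 4.2 0.2
   vertex 1.8 4.0 0.2
   vertex 1.4 4.6 1.8
  endloop
 endfacet
 facet normal 0.938 0.257 0.233
  outer loop
   vertex 2.8 4.2 0.2
   vertex 2.2 2.4 4.6
   vertex 3.0 2.2 1.6
  endloop
 endfacet
 facet normal 0.619 0.694 0.368
  outer loop
   vertex 2.8 4.2 0.2
   vertex 1.4 4.6 1.8
   vertex 2.2 2.4 4.6
  endloop
 endfacet
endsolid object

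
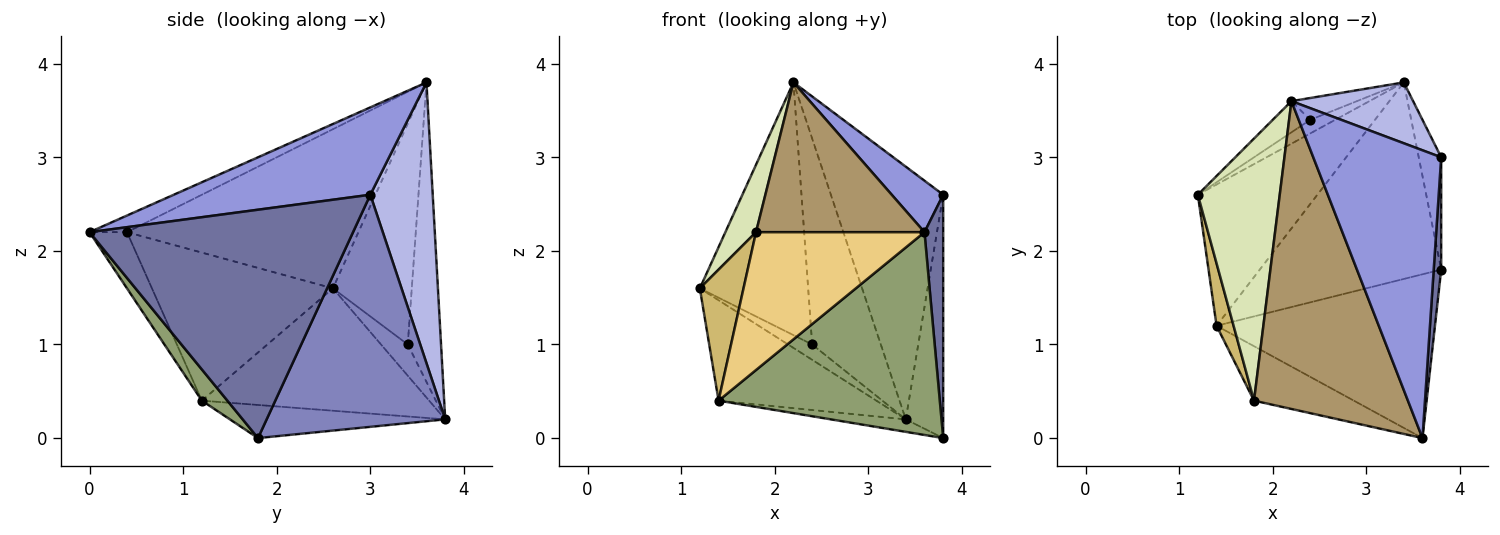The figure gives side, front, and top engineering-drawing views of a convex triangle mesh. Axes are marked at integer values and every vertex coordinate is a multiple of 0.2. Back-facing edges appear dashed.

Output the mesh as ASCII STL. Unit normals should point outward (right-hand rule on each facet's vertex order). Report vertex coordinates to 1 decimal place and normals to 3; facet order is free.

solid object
 facet normal 0.997 -0.071 0.033
  outer loop
   vertex 3.8 1.8 0.0
   vertex 3.8 3.0 2.6
   vertex 3.6 0.0 2.2
  endloop
 endfacet
 facet normal 0.974 0.204 -0.094
  outer loop
   vertex 3.4 3.8 0.2
   vertex 3.8 3.0 2.6
   vertex 3.8 1.8 0.0
  endloop
 endfacet
 facet normal 0.558 -0.146 0.817
  outer loop
   vertex 2.2 3.6 3.8
   vertex 3.6 0.0 2.2
   vertex 3.8 3.0 2.6
  endloop
 endfacet
 facet normal 0.475 0.855 0.206
  outer loop
   vertex 2.2 3.6 3.8
   vertex 3.8 3.0 2.6
   vertex 3.4 3.8 0.2
  endloop
 endfacet
 facet normal 0.089 -0.775 -0.626
  outer loop
   vertex 1.4 1.2 0.4
   vertex 3.8 1.8 0.0
   vertex 3.6 0.0 2.2
  endloop
 endfacet
 facet normal -0.641 0.445 -0.626
  outer loop
   vertex 1.4 1.2 0.4
   vertex 1.2 2.6 1.6
   vertex 3.4 3.8 0.2
  endloop
 endfacet
 facet normal -0.179 0.062 -0.982
  outer loop
   vertex 1.4 1.2 0.4
   vertex 3.4 3.8 0.2
   vertex 3.8 1.8 0.0
  endloop
 endfacet
 facet normal -0.883 -0.117 0.455
  outer loop
   vertex 1.8 0.4 2.2
   vertex 2.2 3.6 3.8
   vertex 1.2 2.6 1.6
  endloop
 endfacet
 facet normal -0.097 -0.435 0.895
  outer loop
   vertex 1.8 0.4 2.2
   vertex 3.6 0.0 2.2
   vertex 2.2 3.6 3.8
  endloop
 endfacet
 facet normal -0.966 -0.233 0.111
  outer loop
   vertex 1.8 0.4 2.2
   vertex 1.2 2.6 1.6
   vertex 1.4 1.2 0.4
  endloop
 endfacet
 facet normal -0.202 -0.911 -0.360
  outer loop
   vertex 1.8 0.4 2.2
   vertex 1.4 1.2 0.4
   vertex 3.6 0.0 2.2
  endloop
 endfacet
 facet normal -0.639 0.575 -0.511
  outer loop
   vertex 2.4 3.4 1.0
   vertex 3.4 3.8 0.2
   vertex 1.2 2.6 1.6
  endloop
 endfacet
 facet normal -0.586 0.804 -0.099
  outer loop
   vertex 2.4 3.4 1.0
   vertex 1.2 2.6 1.6
   vertex 2.2 3.6 3.8
  endloop
 endfacet
 facet normal -0.434 0.896 -0.095
  outer loop
   vertex 2.4 3.4 1.0
   vertex 2.2 3.6 3.8
   vertex 3.4 3.8 0.2
  endloop
 endfacet
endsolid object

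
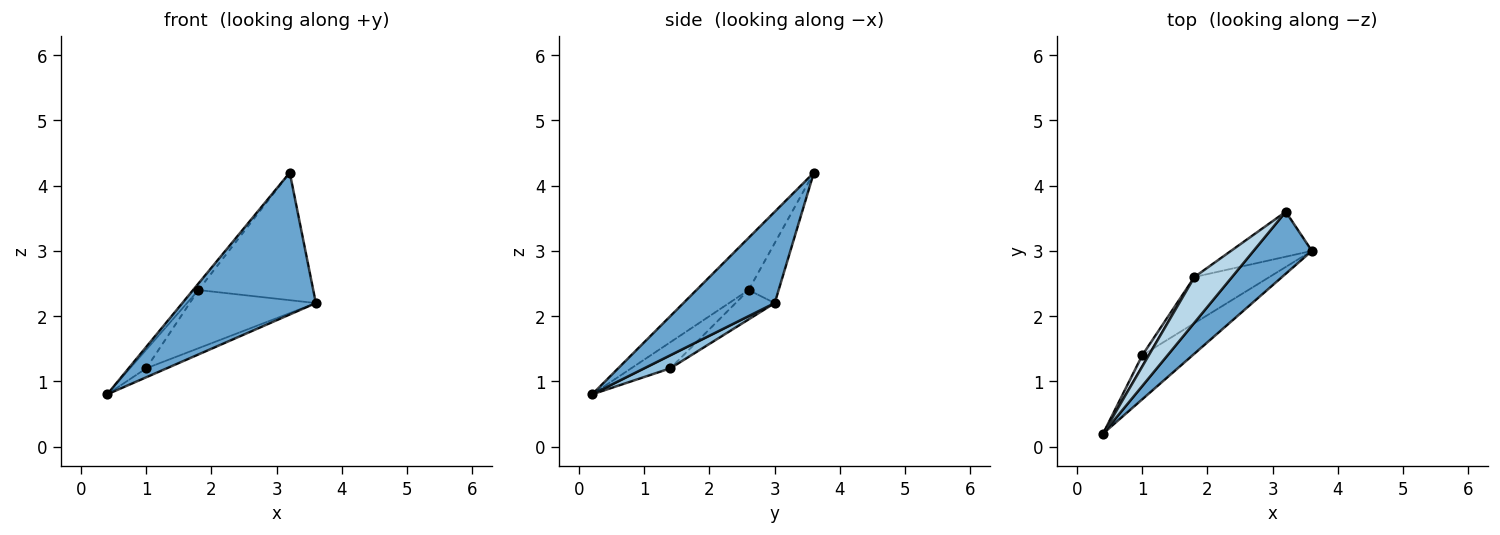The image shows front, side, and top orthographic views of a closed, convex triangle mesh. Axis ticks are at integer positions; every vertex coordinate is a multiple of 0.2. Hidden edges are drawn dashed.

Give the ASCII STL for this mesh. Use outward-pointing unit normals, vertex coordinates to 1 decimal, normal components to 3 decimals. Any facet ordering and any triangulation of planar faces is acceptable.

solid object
 facet normal 0.531 -0.776 0.339
  outer loop
   vertex 3.2 3.6 4.2
   vertex 0.4 0.2 0.8
   vertex 3.6 3.0 2.2
  endloop
 endfacet
 facet normal 0.246 0.193 -0.950
  outer loop
   vertex 1.0 1.4 1.2
   vertex 3.6 3.0 2.2
   vertex 0.4 0.2 0.8
  endloop
 endfacet
 facet normal -0.808 0.083 0.583
  outer loop
   vertex 1.8 2.6 2.4
   vertex 0.4 0.2 0.8
   vertex 3.2 3.6 4.2
  endloop
 endfacet
 facet normal -0.899 0.375 0.225
  outer loop
   vertex 1.8 2.6 2.4
   vertex 1.0 1.4 1.2
   vertex 0.4 0.2 0.8
  endloop
 endfacet
 facet normal -0.239 0.916 -0.323
  outer loop
   vertex 1.8 2.6 2.4
   vertex 3.2 3.6 4.2
   vertex 3.6 3.0 2.2
  endloop
 endfacet
 facet normal -0.236 0.761 -0.604
  outer loop
   vertex 1.8 2.6 2.4
   vertex 3.6 3.0 2.2
   vertex 1.0 1.4 1.2
  endloop
 endfacet
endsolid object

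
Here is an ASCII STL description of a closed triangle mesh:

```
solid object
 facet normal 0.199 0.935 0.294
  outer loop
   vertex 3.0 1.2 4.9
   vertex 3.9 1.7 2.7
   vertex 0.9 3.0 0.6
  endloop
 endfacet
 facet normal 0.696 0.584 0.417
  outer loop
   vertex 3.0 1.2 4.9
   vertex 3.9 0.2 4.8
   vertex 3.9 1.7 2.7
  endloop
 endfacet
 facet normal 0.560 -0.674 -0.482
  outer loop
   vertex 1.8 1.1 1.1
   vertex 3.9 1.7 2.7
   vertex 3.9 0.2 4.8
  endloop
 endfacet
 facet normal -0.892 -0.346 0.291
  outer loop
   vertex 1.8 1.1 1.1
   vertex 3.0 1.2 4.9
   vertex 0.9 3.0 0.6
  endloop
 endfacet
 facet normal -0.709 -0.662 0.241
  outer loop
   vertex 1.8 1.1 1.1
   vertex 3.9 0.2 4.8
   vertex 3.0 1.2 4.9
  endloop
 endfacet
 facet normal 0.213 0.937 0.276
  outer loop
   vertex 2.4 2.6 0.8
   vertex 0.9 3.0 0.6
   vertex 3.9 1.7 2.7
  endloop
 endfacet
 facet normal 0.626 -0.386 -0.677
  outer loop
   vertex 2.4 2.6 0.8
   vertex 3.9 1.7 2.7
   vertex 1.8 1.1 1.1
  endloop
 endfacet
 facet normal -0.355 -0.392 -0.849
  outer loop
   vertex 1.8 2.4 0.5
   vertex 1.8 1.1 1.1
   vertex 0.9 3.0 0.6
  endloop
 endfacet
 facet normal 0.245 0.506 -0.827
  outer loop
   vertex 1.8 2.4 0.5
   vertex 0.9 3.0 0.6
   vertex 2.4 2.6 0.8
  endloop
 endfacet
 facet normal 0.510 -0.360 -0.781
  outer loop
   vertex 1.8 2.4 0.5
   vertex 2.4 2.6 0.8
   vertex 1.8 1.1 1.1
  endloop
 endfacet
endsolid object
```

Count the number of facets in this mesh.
10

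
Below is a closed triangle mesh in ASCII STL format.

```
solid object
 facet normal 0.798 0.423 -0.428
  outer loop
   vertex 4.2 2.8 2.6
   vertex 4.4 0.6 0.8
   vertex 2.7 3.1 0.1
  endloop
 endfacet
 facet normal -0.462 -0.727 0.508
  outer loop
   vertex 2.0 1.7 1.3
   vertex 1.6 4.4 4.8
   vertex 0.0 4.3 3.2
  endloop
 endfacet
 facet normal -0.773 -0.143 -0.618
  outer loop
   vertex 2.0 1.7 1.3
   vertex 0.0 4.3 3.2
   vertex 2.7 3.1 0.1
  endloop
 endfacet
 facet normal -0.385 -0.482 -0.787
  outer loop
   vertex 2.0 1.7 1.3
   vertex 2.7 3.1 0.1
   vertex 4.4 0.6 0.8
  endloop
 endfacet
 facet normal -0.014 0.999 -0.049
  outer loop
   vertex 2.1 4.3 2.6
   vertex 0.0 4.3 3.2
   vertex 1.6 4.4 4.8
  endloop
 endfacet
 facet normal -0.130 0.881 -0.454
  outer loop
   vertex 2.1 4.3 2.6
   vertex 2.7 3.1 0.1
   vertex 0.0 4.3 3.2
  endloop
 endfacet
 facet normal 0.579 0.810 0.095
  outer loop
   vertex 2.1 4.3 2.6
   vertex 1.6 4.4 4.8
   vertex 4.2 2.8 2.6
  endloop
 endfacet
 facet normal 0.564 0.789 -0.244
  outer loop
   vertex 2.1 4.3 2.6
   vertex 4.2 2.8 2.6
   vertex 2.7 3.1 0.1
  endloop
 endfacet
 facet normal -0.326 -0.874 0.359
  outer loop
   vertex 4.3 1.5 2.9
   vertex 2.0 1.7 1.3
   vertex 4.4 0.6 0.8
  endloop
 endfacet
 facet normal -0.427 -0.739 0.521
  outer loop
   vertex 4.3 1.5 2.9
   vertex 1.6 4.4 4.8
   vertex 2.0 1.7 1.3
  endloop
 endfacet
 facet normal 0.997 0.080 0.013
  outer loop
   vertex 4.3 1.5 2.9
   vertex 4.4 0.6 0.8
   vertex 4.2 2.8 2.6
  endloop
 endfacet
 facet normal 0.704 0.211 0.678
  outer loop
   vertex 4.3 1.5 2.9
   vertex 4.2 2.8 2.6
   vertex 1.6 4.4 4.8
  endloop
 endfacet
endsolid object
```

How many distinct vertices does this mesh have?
8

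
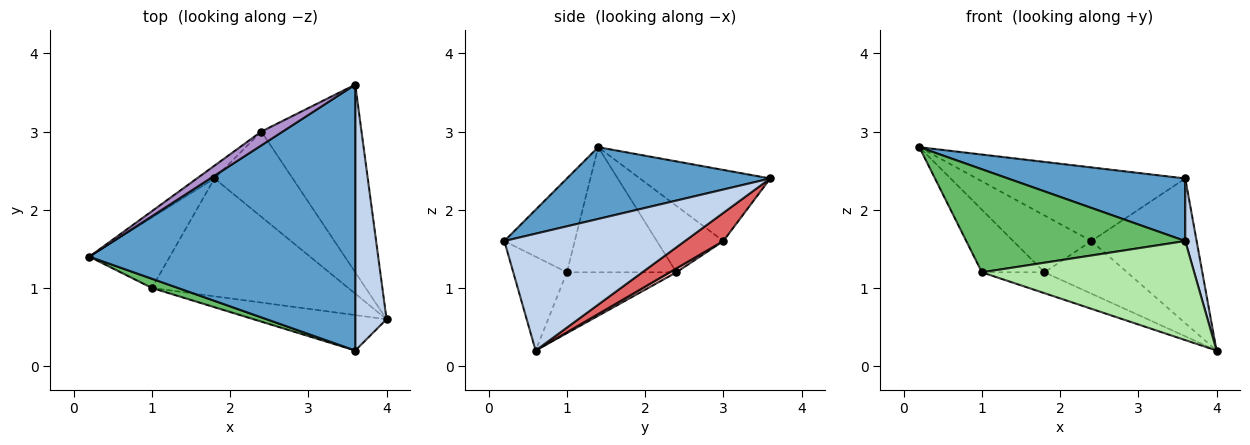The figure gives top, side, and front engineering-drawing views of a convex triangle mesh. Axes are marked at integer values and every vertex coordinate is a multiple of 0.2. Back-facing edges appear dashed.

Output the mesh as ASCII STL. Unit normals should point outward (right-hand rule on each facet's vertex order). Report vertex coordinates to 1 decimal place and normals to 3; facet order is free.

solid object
 facet normal 0.254 -0.222 0.941
  outer loop
   vertex 3.6 0.2 1.6
   vertex 3.6 3.6 2.4
   vertex 0.2 1.4 2.8
  endloop
 endfacet
 facet normal 0.964 -0.061 0.258
  outer loop
   vertex 3.6 0.2 1.6
   vertex 4.0 0.6 0.2
   vertex 3.6 3.6 2.4
  endloop
 endfacet
 facet normal -0.758 0.433 -0.487
  outer loop
   vertex 1.0 1.0 1.2
   vertex 0.2 1.4 2.8
   vertex 1.8 2.4 1.2
  endloop
 endfacet
 facet normal -0.292 0.167 -0.942
  outer loop
   vertex 1.0 1.0 1.2
   vertex 1.8 2.4 1.2
   vertex 4.0 0.6 0.2
  endloop
 endfacet
 facet normal -0.305 -0.949 0.085
  outer loop
   vertex 1.0 1.0 1.2
   vertex 3.6 0.2 1.6
   vertex 0.2 1.4 2.8
  endloop
 endfacet
 facet normal -0.231 -0.916 -0.328
  outer loop
   vertex 1.0 1.0 1.2
   vertex 4.0 0.6 0.2
   vertex 3.6 0.2 1.6
  endloop
 endfacet
 facet normal 0.217 0.596 -0.773
  outer loop
   vertex 2.4 3.0 1.6
   vertex 3.6 3.6 2.4
   vertex 4.0 0.6 0.2
  endloop
 endfacet
 facet normal 0.043 0.524 -0.850
  outer loop
   vertex 2.4 3.0 1.6
   vertex 4.0 0.6 0.2
   vertex 1.8 2.4 1.2
  endloop
 endfacet
 facet normal -0.523 0.837 0.157
  outer loop
   vertex 2.4 3.0 1.6
   vertex 0.2 1.4 2.8
   vertex 3.6 3.6 2.4
  endloop
 endfacet
 facet normal -0.638 0.751 -0.169
  outer loop
   vertex 2.4 3.0 1.6
   vertex 1.8 2.4 1.2
   vertex 0.2 1.4 2.8
  endloop
 endfacet
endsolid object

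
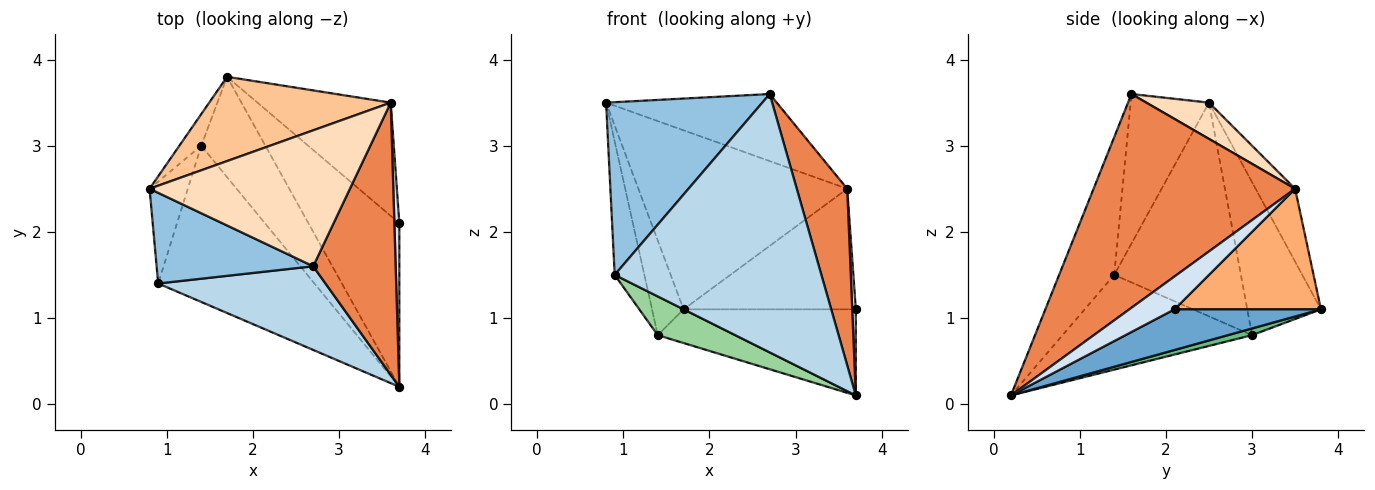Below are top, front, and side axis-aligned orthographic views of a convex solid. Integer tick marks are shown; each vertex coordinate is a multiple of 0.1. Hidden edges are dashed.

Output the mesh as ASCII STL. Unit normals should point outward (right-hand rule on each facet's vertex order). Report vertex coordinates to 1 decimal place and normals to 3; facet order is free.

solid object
 facet normal 0.368 0.433 -0.823
  outer loop
   vertex 1.7 3.8 1.1
   vertex 3.7 2.1 1.1
   vertex 3.7 0.2 0.1
  endloop
 endfacet
 facet normal -0.406 -0.809 0.425
  outer loop
   vertex 0.9 1.4 1.5
   vertex 2.7 1.6 3.6
   vertex 0.8 2.5 3.5
  endloop
 endfacet
 facet normal -0.246 -0.922 0.299
  outer loop
   vertex 0.9 1.4 1.5
   vertex 3.7 0.2 0.1
   vertex 2.7 1.6 3.6
  endloop
 endfacet
 facet normal 0.986 -0.078 0.149
  outer loop
   vertex 3.6 3.5 2.5
   vertex 3.7 0.2 0.1
   vertex 3.7 2.1 1.1
  endloop
 endfacet
 facet normal 0.909 -0.227 0.351
  outer loop
   vertex 3.6 3.5 2.5
   vertex 2.7 1.6 3.6
   vertex 3.7 0.2 0.1
  endloop
 endfacet
 facet normal 0.527 0.620 -0.582
  outer loop
   vertex 3.6 3.5 2.5
   vertex 3.7 2.1 1.1
   vertex 1.7 3.8 1.1
  endloop
 endfacet
 facet normal -0.169 0.892 0.420
  outer loop
   vertex 3.6 3.5 2.5
   vertex 1.7 3.8 1.1
   vertex 0.8 2.5 3.5
  endloop
 endfacet
 facet normal 0.160 0.437 0.885
  outer loop
   vertex 3.6 3.5 2.5
   vertex 0.8 2.5 3.5
   vertex 2.7 1.6 3.6
  endloop
 endfacet
 facet normal 0.099 0.317 -0.943
  outer loop
   vertex 1.4 3.0 0.8
   vertex 1.7 3.8 1.1
   vertex 3.7 0.2 0.1
  endloop
 endfacet
 facet normal -0.507 -0.207 -0.836
  outer loop
   vertex 1.4 3.0 0.8
   vertex 3.7 0.2 0.1
   vertex 0.9 1.4 1.5
  endloop
 endfacet
 facet normal -0.911 0.391 -0.130
  outer loop
   vertex 1.4 3.0 0.8
   vertex 0.8 2.5 3.5
   vertex 1.7 3.8 1.1
  endloop
 endfacet
 facet normal -0.959 0.225 -0.172
  outer loop
   vertex 1.4 3.0 0.8
   vertex 0.9 1.4 1.5
   vertex 0.8 2.5 3.5
  endloop
 endfacet
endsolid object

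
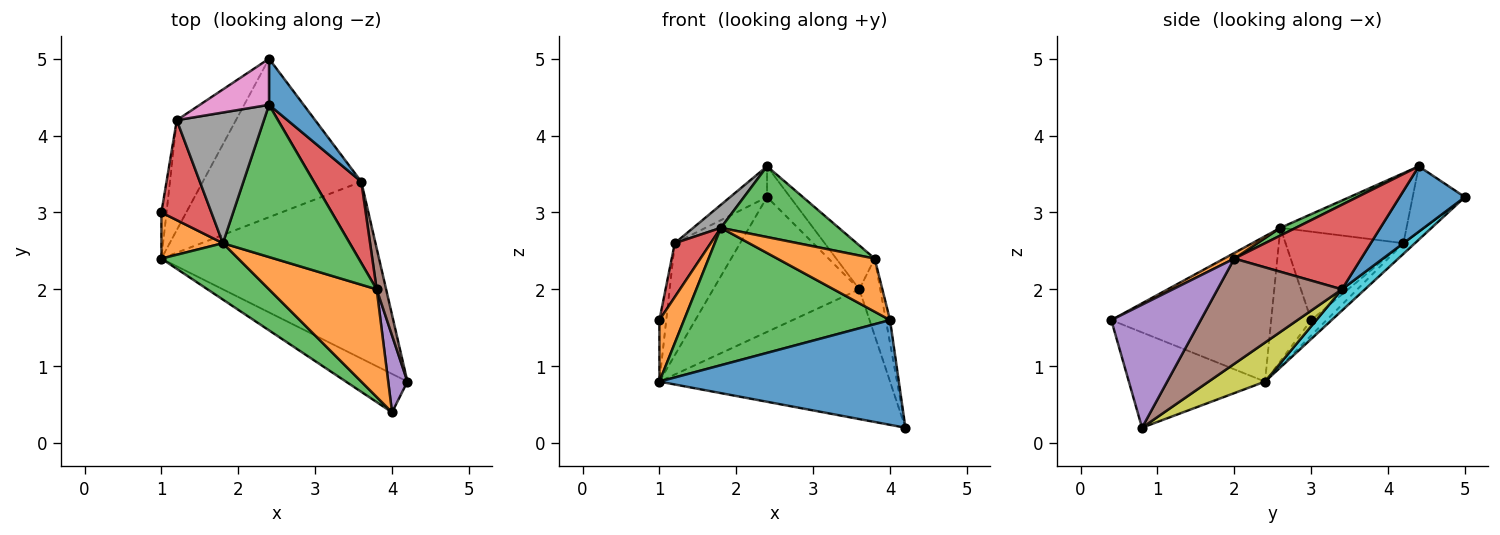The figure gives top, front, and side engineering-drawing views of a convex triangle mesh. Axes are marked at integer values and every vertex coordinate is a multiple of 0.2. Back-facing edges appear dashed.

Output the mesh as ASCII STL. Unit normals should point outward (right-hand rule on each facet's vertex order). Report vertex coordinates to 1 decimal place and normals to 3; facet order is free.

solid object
 facet normal -0.471 -0.828 -0.304
  outer loop
   vertex 1.0 2.4 0.8
   vertex 4.2 0.8 0.2
   vertex 4.0 0.4 1.6
  endloop
 endfacet
 facet normal -0.793 -0.488 0.366
  outer loop
   vertex 1.0 2.4 0.8
   vertex 1.8 2.6 2.8
   vertex 1.0 3.0 1.6
  endloop
 endfacet
 facet normal -0.583 -0.751 0.308
  outer loop
   vertex 1.0 2.4 0.8
   vertex 4.0 0.4 1.6
   vertex 1.8 2.6 2.8
  endloop
 endfacet
 facet normal -0.842 -0.256 0.476
  outer loop
   vertex 1.2 4.2 2.6
   vertex 1.0 3.0 1.6
   vertex 1.8 2.6 2.8
  endloop
 endfacet
 facet normal -0.874 0.389 -0.291
  outer loop
   vertex 1.2 4.2 2.6
   vertex 1.0 2.4 0.8
   vertex 1.0 3.0 1.6
  endloop
 endfacet
 facet normal -0.125 0.708 -0.695
  outer loop
   vertex 1.2 4.2 2.6
   vertex 2.4 5.0 3.2
   vertex 1.0 2.4 0.8
  endloop
 endfacet
 facet normal -0.618 0.436 0.654
  outer loop
   vertex 2.4 4.4 3.6
   vertex 2.4 5.0 3.2
   vertex 1.2 4.2 2.6
  endloop
 endfacet
 facet normal -0.621 -0.136 0.772
  outer loop
   vertex 2.4 4.4 3.6
   vertex 1.2 4.2 2.6
   vertex 1.8 2.6 2.8
  endloop
 endfacet
 facet normal 0.143 0.585 -0.798
  outer loop
   vertex 3.6 3.4 2.0
   vertex 4.2 0.8 0.2
   vertex 1.0 2.4 0.8
  endloop
 endfacet
 facet normal 0.102 0.645 -0.758
  outer loop
   vertex 3.6 3.4 2.0
   vertex 1.0 2.4 0.8
   vertex 2.4 5.0 3.2
  endloop
 endfacet
 facet normal 0.844 0.298 0.447
  outer loop
   vertex 3.6 3.4 2.0
   vertex 2.4 5.0 3.2
   vertex 2.4 4.4 3.6
  endloop
 endfacet
 facet normal 0.047 -0.442 0.896
  outer loop
   vertex 3.8 2.0 2.4
   vertex 1.8 2.6 2.8
   vertex 4.0 0.4 1.6
  endloop
 endfacet
 facet normal 0.055 -0.421 0.906
  outer loop
   vertex 3.8 2.0 2.4
   vertex 2.4 4.4 3.6
   vertex 1.8 2.6 2.8
  endloop
 endfacet
 facet normal 0.843 0.256 0.473
  outer loop
   vertex 3.8 2.0 2.4
   vertex 3.6 3.4 2.0
   vertex 2.4 4.4 3.6
  endloop
 endfacet
 facet normal 0.987 0.046 0.154
  outer loop
   vertex 3.8 2.0 2.4
   vertex 4.0 0.4 1.6
   vertex 4.2 0.8 0.2
  endloop
 endfacet
 facet normal 0.982 0.166 0.088
  outer loop
   vertex 3.8 2.0 2.4
   vertex 4.2 0.8 0.2
   vertex 3.6 3.4 2.0
  endloop
 endfacet
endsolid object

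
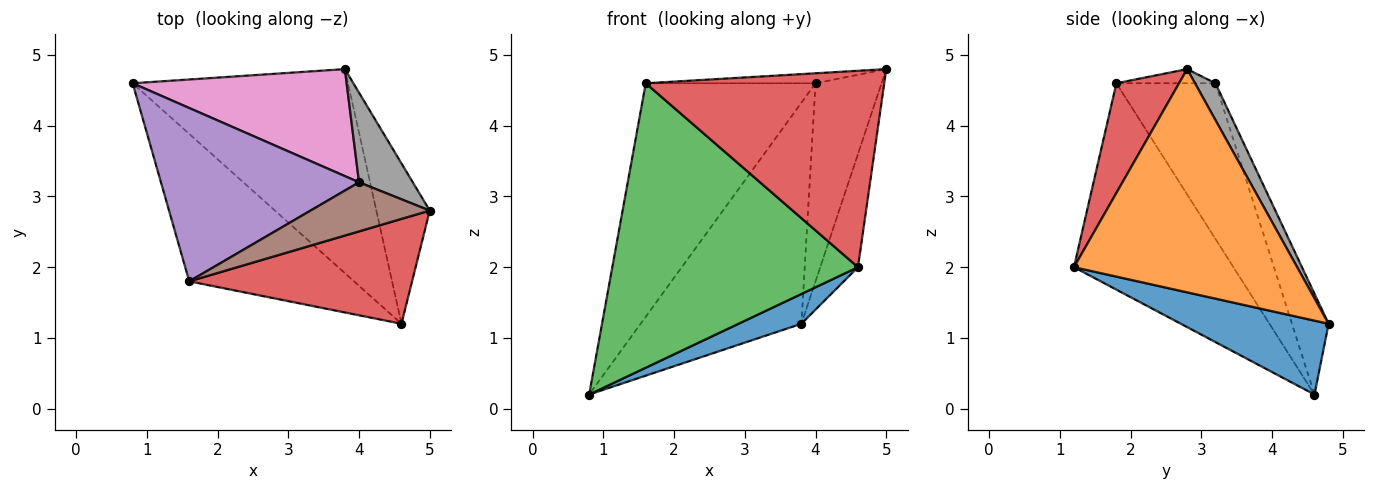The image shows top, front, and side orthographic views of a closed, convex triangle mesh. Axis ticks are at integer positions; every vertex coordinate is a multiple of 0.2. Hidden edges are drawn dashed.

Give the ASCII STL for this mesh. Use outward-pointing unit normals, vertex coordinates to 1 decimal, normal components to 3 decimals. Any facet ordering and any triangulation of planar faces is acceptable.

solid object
 facet normal 0.321 -0.137 -0.937
  outer loop
   vertex 3.8 4.8 1.2
   vertex 4.6 1.2 2.0
   vertex 0.8 4.6 0.2
  endloop
 endfacet
 facet normal 0.960 0.162 -0.230
  outer loop
   vertex 3.8 4.8 1.2
   vertex 5.0 2.8 4.8
   vertex 4.6 1.2 2.0
  endloop
 endfacet
 facet normal -0.499 -0.769 -0.399
  outer loop
   vertex 1.6 1.8 4.6
   vertex 0.8 4.6 0.2
   vertex 4.6 1.2 2.0
  endloop
 endfacet
 facet normal 0.226 -0.859 0.459
  outer loop
   vertex 1.6 1.8 4.6
   vertex 4.6 1.2 2.0
   vertex 5.0 2.8 4.8
  endloop
 endfacet
 facet normal -0.424 0.727 0.540
  outer loop
   vertex 4.0 3.2 4.6
   vertex 0.8 4.6 0.2
   vertex 1.6 1.8 4.6
  endloop
 endfacet
 facet normal -0.115 0.198 0.973
  outer loop
   vertex 4.0 3.2 4.6
   vertex 1.6 1.8 4.6
   vertex 5.0 2.8 4.8
  endloop
 endfacet
 facet normal -0.201 0.882 0.427
  outer loop
   vertex 4.0 3.2 4.6
   vertex 3.8 4.8 1.2
   vertex 0.8 4.6 0.2
  endloop
 endfacet
 facet normal 0.271 0.877 0.397
  outer loop
   vertex 4.0 3.2 4.6
   vertex 5.0 2.8 4.8
   vertex 3.8 4.8 1.2
  endloop
 endfacet
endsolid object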